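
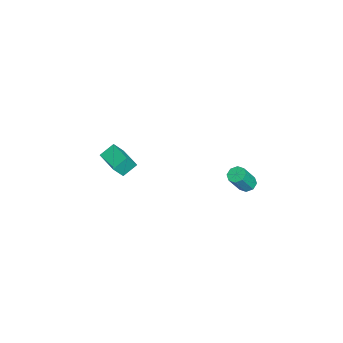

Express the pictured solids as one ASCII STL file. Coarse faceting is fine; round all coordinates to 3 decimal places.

solid 
facet normal -0.383 0.431 -0.817
outer loop
vertex -2.926 -3.513 -0.934
vertex -1.642 -2.528 -1.016
vertex -2.393 -4.26 -1.577
endloop
endfacet
facet normal -0.792 -0.608 0.050
outer loop
vertex -1.938 -4.772 -0.604
vertex -2.926 -3.513 -0.934
vertex -2.393 -4.26 -1.577
endloop
endfacet
facet normal -0.383 0.431 -0.817
outer loop
vertex -2.393 -4.26 -1.577
vertex -1.642 -2.528 -1.016
vertex -1.11 -3.275 -1.659
endloop
endfacet
facet normal 0.476 -0.667 -0.573
outer loop
vertex -1.11 -3.275 -1.659
vertex -1.938 -4.772 -0.604
vertex -2.393 -4.26 -1.577
endloop
endfacet
facet normal -0.475 0.667 0.573
outer loop
vertex -2.926 -3.513 -0.934
vertex -1.187 -3.04 -0.043
vertex -1.642 -2.528 -1.016
endloop
endfacet
facet normal -0.792 -0.608 0.051
outer loop
vertex -2.47 -4.025 0.039
vertex -2.926 -3.513 -0.934
vertex -1.938 -4.772 -0.604
endloop
endfacet
facet normal -0.475 0.667 0.574
outer loop
vertex -2.47 -4.025 0.039
vertex -1.187 -3.04 -0.043
vertex -2.926 -3.513 -0.934
endloop
endfacet
facet normal 0.792 0.608 -0.051
outer loop
vertex -1.642 -2.528 -1.016
vertex -1.187 -3.04 -0.043
vertex -1.11 -3.275 -1.659
endloop
endfacet
facet normal 0.475 -0.667 -0.574
outer loop
vertex -0.654 -3.787 -0.686
vertex -1.938 -4.772 -0.604
vertex -1.11 -3.275 -1.659
endloop
endfacet
facet normal 0.792 0.609 -0.051
outer loop
vertex -1.11 -3.275 -1.659
vertex -1.187 -3.04 -0.043
vertex -0.654 -3.787 -0.686
endloop
endfacet
facet normal 0.383 -0.431 0.817
outer loop
vertex -0.654 -3.787 -0.686
vertex -2.47 -4.025 0.039
vertex -1.938 -4.772 -0.604
endloop
endfacet
facet normal 0.383 -0.431 0.817
outer loop
vertex -1.187 -3.04 -0.043
vertex -2.47 -4.025 0.039
vertex -0.654 -3.787 -0.686
endloop
endfacet
facet normal -0.396 0.361 -0.844
outer loop
vertex 2.848 4.209 1.331
vertex 2.326 4.225 1.583
vertex 2.768 4.596 1.534
endloop
endfacet
facet normal 0.900 0.334 -0.281
outer loop
vertex 2.848 4.209 1.331
vertex 2.768 4.596 1.534
vertex 3.476 3.64 2.664
endloop
endfacet
facet normal 0.900 0.334 -0.281
outer loop
vertex 3.476 3.64 2.664
vertex 2.768 4.596 1.534
vertex 3.396 4.027 2.867
endloop
endfacet
facet normal 0.398 -0.360 0.844
outer loop
vertex 3.476 3.64 2.664
vertex 3.396 4.027 2.867
vertex 2.954 3.655 2.917
endloop
endfacet
facet normal -0.396 0.361 -0.844
outer loop
vertex 2.768 4.596 1.534
vertex 2.326 4.225 1.583
vertex 2.43 4.765 1.765
endloop
endfacet
facet normal 0.510 0.851 0.123
outer loop
vertex 2.768 4.596 1.534
vertex 2.43 4.765 1.765
vertex 3.396 4.027 2.867
endloop
endfacet
facet normal 0.510 0.851 0.123
outer loop
vertex 3.396 4.027 2.867
vertex 2.43 4.765 1.765
vertex 3.058 4.196 3.099
endloop
endfacet
facet normal 0.399 -0.360 0.843
outer loop
vertex 3.396 4.027 2.867
vertex 3.058 4.196 3.099
vertex 2.954 3.655 2.917
endloop
endfacet
facet normal -0.396 0.361 -0.844
outer loop
vertex 2.43 4.765 1.765
vertex 2.326 4.225 1.583
vertex 2.03 4.618 1.89
endloop
endfacet
facet normal -0.178 0.872 0.456
outer loop
vertex 2.43 4.765 1.765
vertex 2.03 4.618 1.89
vertex 3.058 4.196 3.099
endloop
endfacet
facet normal -0.178 0.872 0.456
outer loop
vertex 3.058 4.196 3.099
vertex 2.03 4.618 1.89
vertex 2.658 4.049 3.224
endloop
endfacet
facet normal 0.396 -0.360 0.844
outer loop
vertex 3.058 4.196 3.099
vertex 2.658 4.049 3.224
vertex 2.954 3.655 2.917
endloop
endfacet
facet normal -0.399 0.359 -0.844
outer loop
vertex 2.03 4.618 1.89
vertex 2.326 4.225 1.583
vertex 1.804 4.24 1.836
endloop
endfacet
facet normal -0.763 0.382 0.522
outer loop
vertex 2.03 4.618 1.89
vertex 1.804 4.24 1.836
vertex 2.658 4.049 3.224
endloop
endfacet
facet normal -0.763 0.380 0.522
outer loop
vertex 2.658 4.049 3.224
vertex 1.804 4.24 1.836
vertex 2.432 3.671 3.169
endloop
endfacet
facet normal 0.397 -0.360 0.844
outer loop
vertex 2.658 4.049 3.224
vertex 2.432 3.671 3.169
vertex 2.954 3.655 2.917
endloop
endfacet
facet normal -0.398 0.360 -0.844
outer loop
vertex 1.804 4.24 1.836
vertex 2.326 4.225 1.583
vertex 1.884 3.853 1.633
endloop
endfacet
facet normal -0.900 -0.334 0.281
outer loop
vertex 1.804 4.24 1.836
vertex 1.884 3.853 1.633
vertex 2.432 3.671 3.169
endloop
endfacet
facet normal -0.900 -0.334 0.281
outer loop
vertex 2.432 3.671 3.169
vertex 1.884 3.853 1.633
vertex 2.512 3.284 2.966
endloop
endfacet
facet normal 0.396 -0.361 0.844
outer loop
vertex 2.432 3.671 3.169
vertex 2.512 3.284 2.966
vertex 2.954 3.655 2.917
endloop
endfacet
facet normal -0.399 0.360 -0.843
outer loop
vertex 1.884 3.853 1.633
vertex 2.326 4.225 1.583
vertex 2.222 3.684 1.401
endloop
endfacet
facet normal -0.510 -0.851 -0.123
outer loop
vertex 1.884 3.853 1.633
vertex 2.222 3.684 1.401
vertex 2.512 3.284 2.966
endloop
endfacet
facet normal -0.510 -0.851 -0.123
outer loop
vertex 2.512 3.284 2.966
vertex 2.222 3.684 1.401
vertex 2.85 3.115 2.735
endloop
endfacet
facet normal 0.396 -0.361 0.844
outer loop
vertex 2.512 3.284 2.966
vertex 2.85 3.115 2.735
vertex 2.954 3.655 2.917
endloop
endfacet
facet normal -0.396 0.360 -0.844
outer loop
vertex 2.222 3.684 1.401
vertex 2.326 4.225 1.583
vertex 2.622 3.831 1.276
endloop
endfacet
facet normal 0.178 -0.872 -0.456
outer loop
vertex 2.222 3.684 1.401
vertex 2.622 3.831 1.276
vertex 2.85 3.115 2.735
endloop
endfacet
facet normal 0.178 -0.872 -0.456
outer loop
vertex 2.85 3.115 2.735
vertex 2.622 3.831 1.276
vertex 3.25 3.262 2.61
endloop
endfacet
facet normal 0.396 -0.361 0.844
outer loop
vertex 2.85 3.115 2.735
vertex 3.25 3.262 2.61
vertex 2.954 3.655 2.917
endloop
endfacet
facet normal -0.397 0.360 -0.844
outer loop
vertex 2.622 3.831 1.276
vertex 2.326 4.225 1.583
vertex 2.848 4.209 1.331
endloop
endfacet
facet normal 0.764 -0.381 -0.522
outer loop
vertex 2.622 3.831 1.276
vertex 2.848 4.209 1.331
vertex 3.25 3.262 2.61
endloop
endfacet
facet normal 0.763 -0.381 -0.522
outer loop
vertex 3.25 3.262 2.61
vertex 2.848 4.209 1.331
vertex 3.476 3.64 2.664
endloop
endfacet
facet normal 0.399 -0.359 0.844
outer loop
vertex 3.25 3.262 2.61
vertex 3.476 3.64 2.664
vertex 2.954 3.655 2.917
endloop
endfacet

endsolid


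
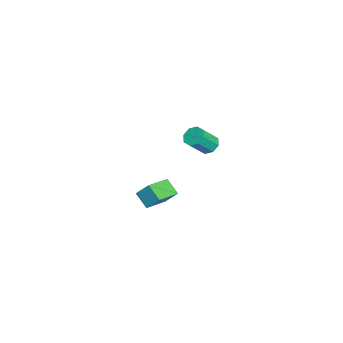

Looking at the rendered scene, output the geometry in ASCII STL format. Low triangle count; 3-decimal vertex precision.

solid 
facet normal -0.764 0.594 -0.253
outer loop
vertex -3.348 -4.038 -3.975
vertex -3.076 -3.293 -3.049
vertex -2.621 -3.409 -4.694
endloop
endfacet
facet normal -0.223 -0.611 -0.760
outer loop
vertex -1.284 -4.447 -4.251
vertex -3.348 -4.038 -3.975
vertex -2.621 -3.409 -4.694
endloop
endfacet
facet normal -0.764 0.593 -0.253
outer loop
vertex -2.621 -3.409 -4.694
vertex -3.076 -3.293 -3.049
vertex -2.35 -2.664 -3.768
endloop
endfacet
facet normal 0.605 0.524 -0.599
outer loop
vertex -2.35 -2.664 -3.768
vertex -1.284 -4.447 -4.251
vertex -2.621 -3.409 -4.694
endloop
endfacet
facet normal -0.605 -0.524 0.599
outer loop
vertex -3.348 -4.038 -3.975
vertex -1.739 -4.331 -2.606
vertex -3.076 -3.293 -3.049
endloop
endfacet
facet normal -0.223 -0.611 -0.760
outer loop
vertex -2.01 -5.076 -3.532
vertex -3.348 -4.038 -3.975
vertex -1.284 -4.447 -4.251
endloop
endfacet
facet normal -0.605 -0.524 0.599
outer loop
vertex -2.01 -5.076 -3.532
vertex -1.739 -4.331 -2.606
vertex -3.348 -4.038 -3.975
endloop
endfacet
facet normal 0.223 0.611 0.760
outer loop
vertex -3.076 -3.293 -3.049
vertex -1.739 -4.331 -2.606
vertex -2.35 -2.664 -3.768
endloop
endfacet
facet normal 0.605 0.524 -0.599
outer loop
vertex -1.012 -3.702 -3.325
vertex -1.284 -4.447 -4.251
vertex -2.35 -2.664 -3.768
endloop
endfacet
facet normal 0.223 0.611 0.760
outer loop
vertex -2.35 -2.664 -3.768
vertex -1.739 -4.331 -2.606
vertex -1.012 -3.702 -3.325
endloop
endfacet
facet normal 0.764 -0.593 0.253
outer loop
vertex -1.012 -3.702 -3.325
vertex -2.01 -5.076 -3.532
vertex -1.284 -4.447 -4.251
endloop
endfacet
facet normal 0.764 -0.593 0.254
outer loop
vertex -1.739 -4.331 -2.606
vertex -2.01 -5.076 -3.532
vertex -1.012 -3.702 -3.325
endloop
endfacet
facet normal -0.421 0.533 -0.734
outer loop
vertex 1.876 -0.693 2.964
vertex 1.266 -0.94 3.135
vertex 1.634 -0.398 3.317
endloop
endfacet
facet normal 0.779 0.627 0.009
outer loop
vertex 1.876 -0.693 2.964
vertex 1.634 -0.398 3.317
vertex 2.524 -1.514 4.094
endloop
endfacet
facet normal 0.779 0.627 0.008
outer loop
vertex 2.524 -1.514 4.094
vertex 1.634 -0.398 3.317
vertex 2.282 -1.218 4.448
endloop
endfacet
facet normal 0.421 -0.533 0.734
outer loop
vertex 2.524 -1.514 4.094
vertex 2.282 -1.218 4.448
vertex 1.914 -1.76 4.265
endloop
endfacet
facet normal -0.421 0.533 -0.734
outer loop
vertex 1.634 -0.398 3.317
vertex 1.266 -0.94 3.135
vertex 1.176 -0.42 3.564
endloop
endfacet
facet normal 0.222 0.845 0.486
outer loop
vertex 1.634 -0.398 3.317
vertex 1.176 -0.42 3.564
vertex 2.282 -1.218 4.448
endloop
endfacet
facet normal 0.220 0.845 0.488
outer loop
vertex 2.282 -1.218 4.448
vertex 1.176 -0.42 3.564
vertex 1.824 -1.241 4.694
endloop
endfacet
facet normal 0.421 -0.533 0.734
outer loop
vertex 2.282 -1.218 4.448
vertex 1.824 -1.241 4.694
vertex 1.914 -1.76 4.265
endloop
endfacet
facet normal -0.420 0.533 -0.734
outer loop
vertex 1.176 -0.42 3.564
vertex 1.266 -0.94 3.135
vertex 0.771 -0.746 3.559
endloop
endfacet
facet normal -0.465 0.568 0.679
outer loop
vertex 1.176 -0.42 3.564
vertex 0.771 -0.746 3.559
vertex 1.824 -1.241 4.694
endloop
endfacet
facet normal -0.465 0.568 0.679
outer loop
vertex 1.824 -1.241 4.694
vertex 0.771 -0.746 3.559
vertex 1.419 -1.567 4.689
endloop
endfacet
facet normal 0.420 -0.534 0.734
outer loop
vertex 1.824 -1.241 4.694
vertex 1.419 -1.567 4.689
vertex 1.914 -1.76 4.265
endloop
endfacet
facet normal -0.421 0.532 -0.735
outer loop
vertex 0.771 -0.746 3.559
vertex 1.266 -0.94 3.135
vertex 0.656 -1.186 3.306
endloop
endfacet
facet normal -0.880 -0.042 0.474
outer loop
vertex 0.771 -0.746 3.559
vertex 0.656 -1.186 3.306
vertex 1.419 -1.567 4.689
endloop
endfacet
facet normal -0.880 -0.042 0.474
outer loop
vertex 1.419 -1.567 4.689
vertex 0.656 -1.186 3.306
vertex 1.304 -2.007 4.436
endloop
endfacet
facet normal 0.421 -0.532 0.734
outer loop
vertex 1.419 -1.567 4.689
vertex 1.304 -2.007 4.436
vertex 1.914 -1.76 4.265
endloop
endfacet
facet normal -0.421 0.533 -0.734
outer loop
vertex 0.656 -1.186 3.306
vertex 1.266 -0.94 3.135
vertex 0.898 -1.482 2.952
endloop
endfacet
facet normal -0.779 -0.627 -0.009
outer loop
vertex 0.656 -1.186 3.306
vertex 0.898 -1.482 2.952
vertex 1.304 -2.007 4.436
endloop
endfacet
facet normal -0.778 -0.628 -0.009
outer loop
vertex 1.304 -2.007 4.436
vertex 0.898 -1.482 2.952
vertex 1.546 -2.302 4.083
endloop
endfacet
facet normal 0.421 -0.533 0.734
outer loop
vertex 1.304 -2.007 4.436
vertex 1.546 -2.302 4.083
vertex 1.914 -1.76 4.265
endloop
endfacet
facet normal -0.421 0.533 -0.734
outer loop
vertex 0.898 -1.482 2.952
vertex 1.266 -0.94 3.135
vertex 1.356 -1.459 2.706
endloop
endfacet
facet normal -0.219 -0.845 -0.487
outer loop
vertex 0.898 -1.482 2.952
vertex 1.356 -1.459 2.706
vertex 1.546 -2.302 4.083
endloop
endfacet
facet normal -0.222 -0.845 -0.487
outer loop
vertex 1.546 -2.302 4.083
vertex 1.356 -1.459 2.706
vertex 2.004 -2.28 3.836
endloop
endfacet
facet normal 0.421 -0.533 0.734
outer loop
vertex 1.546 -2.302 4.083
vertex 2.004 -2.28 3.836
vertex 1.914 -1.76 4.265
endloop
endfacet
facet normal -0.420 0.534 -0.734
outer loop
vertex 1.356 -1.459 2.706
vertex 1.266 -0.94 3.135
vertex 1.761 -1.133 2.711
endloop
endfacet
facet normal 0.465 -0.568 -0.679
outer loop
vertex 1.356 -1.459 2.706
vertex 1.761 -1.133 2.711
vertex 2.004 -2.28 3.836
endloop
endfacet
facet normal 0.465 -0.568 -0.679
outer loop
vertex 2.004 -2.28 3.836
vertex 1.761 -1.133 2.711
vertex 2.409 -1.954 3.841
endloop
endfacet
facet normal 0.420 -0.533 0.734
outer loop
vertex 2.004 -2.28 3.836
vertex 2.409 -1.954 3.841
vertex 1.914 -1.76 4.265
endloop
endfacet
facet normal -0.421 0.532 -0.734
outer loop
vertex 1.761 -1.133 2.711
vertex 1.266 -0.94 3.135
vertex 1.876 -0.693 2.964
endloop
endfacet
facet normal 0.880 0.042 -0.474
outer loop
vertex 1.761 -1.133 2.711
vertex 1.876 -0.693 2.964
vertex 2.409 -1.954 3.841
endloop
endfacet
facet normal 0.880 0.042 -0.474
outer loop
vertex 2.409 -1.954 3.841
vertex 1.876 -0.693 2.964
vertex 2.524 -1.514 4.094
endloop
endfacet
facet normal 0.421 -0.532 0.735
outer loop
vertex 2.409 -1.954 3.841
vertex 2.524 -1.514 4.094
vertex 1.914 -1.76 4.265
endloop
endfacet

endsolid


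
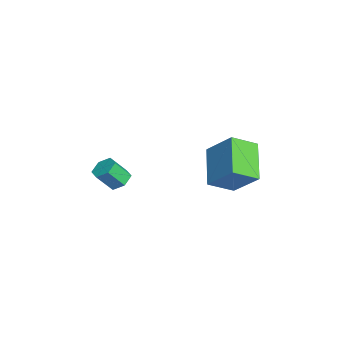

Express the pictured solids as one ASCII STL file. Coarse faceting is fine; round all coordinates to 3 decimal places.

solid 
facet normal -0.837 0.067 0.542
outer loop
vertex 3.696 2.125 2.471
vertex 3.359 3.277 1.809
vertex 2.837 1.178 1.261
endloop
endfacet
facet normal 0.246 -0.840 0.483
outer loop
vertex 4.521 1.043 0.171
vertex 3.696 2.125 2.471
vertex 2.837 1.178 1.261
endloop
endfacet
facet normal -0.838 0.067 0.542
outer loop
vertex 2.837 1.178 1.261
vertex 3.359 3.277 1.809
vertex 2.501 2.33 0.599
endloop
endfacet
facet normal -0.488 -0.538 -0.688
outer loop
vertex 2.501 2.33 0.599
vertex 4.521 1.043 0.171
vertex 2.837 1.178 1.261
endloop
endfacet
facet normal 0.488 0.538 0.687
outer loop
vertex 3.696 2.125 2.471
vertex 5.043 3.142 0.719
vertex 3.359 3.277 1.809
endloop
endfacet
facet normal 0.246 -0.840 0.483
outer loop
vertex 5.379 1.99 1.381
vertex 3.696 2.125 2.471
vertex 4.521 1.043 0.171
endloop
endfacet
facet normal 0.488 0.537 0.687
outer loop
vertex 5.379 1.99 1.381
vertex 5.043 3.142 0.719
vertex 3.696 2.125 2.471
endloop
endfacet
facet normal -0.246 0.840 -0.483
outer loop
vertex 3.359 3.277 1.809
vertex 5.043 3.142 0.719
vertex 2.501 2.33 0.599
endloop
endfacet
facet normal -0.488 -0.538 -0.687
outer loop
vertex 4.184 2.195 -0.491
vertex 4.521 1.043 0.171
vertex 2.501 2.33 0.599
endloop
endfacet
facet normal -0.246 0.840 -0.483
outer loop
vertex 2.501 2.33 0.599
vertex 5.043 3.142 0.719
vertex 4.184 2.195 -0.491
endloop
endfacet
facet normal 0.838 -0.066 -0.542
outer loop
vertex 4.184 2.195 -0.491
vertex 5.379 1.99 1.381
vertex 4.521 1.043 0.171
endloop
endfacet
facet normal 0.838 -0.067 -0.542
outer loop
vertex 5.043 3.142 0.719
vertex 5.379 1.99 1.381
vertex 4.184 2.195 -0.491
endloop
endfacet
facet normal -0.122 0.604 -0.788
outer loop
vertex 3.573 -2.823 -0.549
vertex 3.14 -2.506 -0.239
vertex 3.735 -2.336 -0.201
endloop
endfacet
facet normal 0.957 -0.137 -0.254
outer loop
vertex 3.573 -2.823 -0.549
vertex 3.735 -2.336 -0.201
vertex 3.713 -3.511 0.348
endloop
endfacet
facet normal 0.957 -0.137 -0.255
outer loop
vertex 3.713 -3.511 0.348
vertex 3.735 -2.336 -0.201
vertex 3.875 -3.025 0.696
endloop
endfacet
facet normal 0.123 -0.605 0.787
outer loop
vertex 3.713 -3.511 0.348
vertex 3.875 -3.025 0.696
vertex 3.28 -3.194 0.659
endloop
endfacet
facet normal -0.122 0.604 -0.788
outer loop
vertex 3.735 -2.336 -0.201
vertex 3.14 -2.506 -0.239
vertex 3.302 -2.019 0.109
endloop
endfacet
facet normal 0.705 0.611 0.360
outer loop
vertex 3.735 -2.336 -0.201
vertex 3.302 -2.019 0.109
vertex 3.875 -3.025 0.696
endloop
endfacet
facet normal 0.705 0.611 0.359
outer loop
vertex 3.875 -3.025 0.696
vertex 3.302 -2.019 0.109
vertex 3.442 -2.708 1.007
endloop
endfacet
facet normal 0.123 -0.605 0.787
outer loop
vertex 3.875 -3.025 0.696
vertex 3.442 -2.708 1.007
vertex 3.28 -3.194 0.659
endloop
endfacet
facet normal -0.124 0.604 -0.787
outer loop
vertex 3.302 -2.019 0.109
vertex 3.14 -2.506 -0.239
vertex 2.707 -2.189 0.072
endloop
endfacet
facet normal -0.252 0.748 0.614
outer loop
vertex 3.302 -2.019 0.109
vertex 2.707 -2.189 0.072
vertex 3.442 -2.708 1.007
endloop
endfacet
facet normal -0.252 0.749 0.613
outer loop
vertex 3.442 -2.708 1.007
vertex 2.707 -2.189 0.072
vertex 2.847 -2.877 0.969
endloop
endfacet
facet normal 0.121 -0.604 0.787
outer loop
vertex 3.442 -2.708 1.007
vertex 2.847 -2.877 0.969
vertex 3.28 -3.194 0.659
endloop
endfacet
facet normal -0.123 0.605 -0.787
outer loop
vertex 2.707 -2.189 0.072
vertex 3.14 -2.506 -0.239
vertex 2.545 -2.675 -0.276
endloop
endfacet
facet normal -0.957 0.137 0.254
outer loop
vertex 2.707 -2.189 0.072
vertex 2.545 -2.675 -0.276
vertex 2.847 -2.877 0.969
endloop
endfacet
facet normal -0.957 0.137 0.254
outer loop
vertex 2.847 -2.877 0.969
vertex 2.545 -2.675 -0.276
vertex 2.685 -3.364 0.621
endloop
endfacet
facet normal 0.122 -0.604 0.788
outer loop
vertex 2.847 -2.877 0.969
vertex 2.685 -3.364 0.621
vertex 3.28 -3.194 0.659
endloop
endfacet
facet normal -0.123 0.605 -0.787
outer loop
vertex 2.545 -2.675 -0.276
vertex 3.14 -2.506 -0.239
vertex 2.978 -2.992 -0.587
endloop
endfacet
facet normal -0.705 -0.611 -0.359
outer loop
vertex 2.545 -2.675 -0.276
vertex 2.978 -2.992 -0.587
vertex 2.685 -3.364 0.621
endloop
endfacet
facet normal -0.705 -0.612 -0.359
outer loop
vertex 2.685 -3.364 0.621
vertex 2.978 -2.992 -0.587
vertex 3.118 -3.681 0.311
endloop
endfacet
facet normal 0.122 -0.604 0.788
outer loop
vertex 2.685 -3.364 0.621
vertex 3.118 -3.681 0.311
vertex 3.28 -3.194 0.659
endloop
endfacet
facet normal -0.121 0.604 -0.787
outer loop
vertex 2.978 -2.992 -0.587
vertex 3.14 -2.506 -0.239
vertex 3.573 -2.823 -0.549
endloop
endfacet
facet normal 0.252 -0.748 -0.614
outer loop
vertex 2.978 -2.992 -0.587
vertex 3.573 -2.823 -0.549
vertex 3.118 -3.681 0.311
endloop
endfacet
facet normal 0.252 -0.748 -0.613
outer loop
vertex 3.118 -3.681 0.311
vertex 3.573 -2.823 -0.549
vertex 3.713 -3.511 0.348
endloop
endfacet
facet normal 0.124 -0.604 0.787
outer loop
vertex 3.118 -3.681 0.311
vertex 3.713 -3.511 0.348
vertex 3.28 -3.194 0.659
endloop
endfacet

endsolid


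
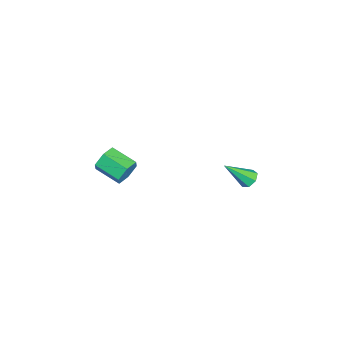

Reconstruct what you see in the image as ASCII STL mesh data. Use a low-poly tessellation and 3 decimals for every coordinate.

solid 
facet normal 0.383 0.869 -0.314
outer loop
vertex -1.294 -1.663 -1.372
vertex -1.717 -1.725 -2.06
vertex -2.041 -1.351 -1.419
endloop
endfacet
facet normal 0.070 0.311 0.948
outer loop
vertex -1.294 -1.663 -1.372
vertex -2.041 -1.351 -1.419
vertex -1.88 -2.992 -0.892
endloop
endfacet
facet normal 0.072 0.311 0.948
outer loop
vertex -1.88 -2.992 -0.892
vertex -2.041 -1.351 -1.419
vertex -2.626 -2.68 -0.938
endloop
endfacet
facet normal -0.383 -0.869 0.315
outer loop
vertex -1.88 -2.992 -0.892
vertex -2.626 -2.68 -0.938
vertex -2.303 -3.055 -1.58
endloop
endfacet
facet normal 0.382 0.869 -0.314
outer loop
vertex -2.041 -1.351 -1.419
vertex -1.717 -1.725 -2.06
vertex -2.463 -1.414 -2.107
endloop
endfacet
facet normal -0.763 0.489 0.423
outer loop
vertex -2.041 -1.351 -1.419
vertex -2.463 -1.414 -2.107
vertex -2.626 -2.68 -0.938
endloop
endfacet
facet normal -0.762 0.489 0.424
outer loop
vertex -2.626 -2.68 -0.938
vertex -2.463 -1.414 -2.107
vertex -3.049 -2.743 -1.626
endloop
endfacet
facet normal -0.383 -0.869 0.315
outer loop
vertex -2.626 -2.68 -0.938
vertex -3.049 -2.743 -1.626
vertex -2.303 -3.055 -1.58
endloop
endfacet
facet normal 0.382 0.869 -0.314
outer loop
vertex -2.463 -1.414 -2.107
vertex -1.717 -1.725 -2.06
vertex -2.14 -1.788 -2.748
endloop
endfacet
facet normal -0.833 0.178 -0.524
outer loop
vertex -2.463 -1.414 -2.107
vertex -2.14 -1.788 -2.748
vertex -3.049 -2.743 -1.626
endloop
endfacet
facet normal -0.833 0.178 -0.523
outer loop
vertex -3.049 -2.743 -1.626
vertex -2.14 -1.788 -2.748
vertex -2.726 -3.117 -2.268
endloop
endfacet
facet normal -0.383 -0.869 0.314
outer loop
vertex -3.049 -2.743 -1.626
vertex -2.726 -3.117 -2.268
vertex -2.303 -3.055 -1.58
endloop
endfacet
facet normal 0.383 0.869 -0.315
outer loop
vertex -2.14 -1.788 -2.748
vertex -1.717 -1.725 -2.06
vertex -1.394 -2.1 -2.702
endloop
endfacet
facet normal -0.072 -0.311 -0.948
outer loop
vertex -2.14 -1.788 -2.748
vertex -1.394 -2.1 -2.702
vertex -2.726 -3.117 -2.268
endloop
endfacet
facet normal -0.071 -0.312 -0.948
outer loop
vertex -2.726 -3.117 -2.268
vertex -1.394 -2.1 -2.702
vertex -1.979 -3.429 -2.221
endloop
endfacet
facet normal -0.383 -0.869 0.314
outer loop
vertex -2.726 -3.117 -2.268
vertex -1.979 -3.429 -2.221
vertex -2.303 -3.055 -1.58
endloop
endfacet
facet normal 0.383 0.869 -0.315
outer loop
vertex -1.394 -2.1 -2.702
vertex -1.717 -1.725 -2.06
vertex -0.971 -2.037 -2.014
endloop
endfacet
facet normal 0.762 -0.489 -0.424
outer loop
vertex -1.394 -2.1 -2.702
vertex -0.971 -2.037 -2.014
vertex -1.979 -3.429 -2.221
endloop
endfacet
facet normal 0.763 -0.489 -0.423
outer loop
vertex -1.979 -3.429 -2.221
vertex -0.971 -2.037 -2.014
vertex -1.557 -3.366 -1.533
endloop
endfacet
facet normal -0.382 -0.869 0.314
outer loop
vertex -1.979 -3.429 -2.221
vertex -1.557 -3.366 -1.533
vertex -2.303 -3.055 -1.58
endloop
endfacet
facet normal 0.383 0.869 -0.314
outer loop
vertex -0.971 -2.037 -2.014
vertex -1.717 -1.725 -2.06
vertex -1.294 -1.663 -1.372
endloop
endfacet
facet normal 0.833 -0.178 0.523
outer loop
vertex -0.971 -2.037 -2.014
vertex -1.294 -1.663 -1.372
vertex -1.557 -3.366 -1.533
endloop
endfacet
facet normal 0.833 -0.178 0.524
outer loop
vertex -1.557 -3.366 -1.533
vertex -1.294 -1.663 -1.372
vertex -1.88 -2.992 -0.892
endloop
endfacet
facet normal -0.382 -0.869 0.314
outer loop
vertex -1.557 -3.366 -1.533
vertex -1.88 -2.992 -0.892
vertex -2.303 -3.055 -1.58
endloop
endfacet
facet normal -0.255 0.670 -0.697
outer loop
vertex -0.54 4.26 -1.232
vertex -0.858 4.546 -0.841
vertex -0.299 4.619 -0.975
endloop
endfacet
facet normal 0.878 -0.384 -0.287
outer loop
vertex -0.54 4.26 -1.232
vertex -0.299 4.619 -0.975
vertex -0.402 3.354 0.401
endloop
endfacet
facet normal -0.255 0.669 -0.698
outer loop
vertex -0.299 4.619 -0.975
vertex -0.858 4.546 -0.841
vertex -0.479 4.924 -0.617
endloop
endfacet
facet normal 0.934 0.226 0.277
outer loop
vertex -0.299 4.619 -0.975
vertex -0.479 4.924 -0.617
vertex -0.402 3.354 0.401
endloop
endfacet
facet normal -0.257 0.670 -0.696
outer loop
vertex -0.479 4.924 -0.617
vertex -0.858 4.546 -0.841
vertex -0.944 4.943 -0.427
endloop
endfacet
facet normal 0.341 0.523 0.781
outer loop
vertex -0.479 4.924 -0.617
vertex -0.944 4.943 -0.427
vertex -0.402 3.354 0.401
endloop
endfacet
facet normal -0.255 0.671 -0.696
outer loop
vertex -0.944 4.943 -0.427
vertex -0.858 4.546 -0.841
vertex -1.345 4.664 -0.549
endloop
endfacet
facet normal -0.455 0.285 0.844
outer loop
vertex -0.944 4.943 -0.427
vertex -1.345 4.664 -0.549
vertex -0.402 3.354 0.401
endloop
endfacet
facet normal -0.256 0.669 -0.698
outer loop
vertex -1.345 4.664 -0.549
vertex -0.858 4.546 -0.841
vertex -1.379 4.295 -0.89
endloop
endfacet
facet normal -0.853 -0.310 0.420
outer loop
vertex -1.345 4.664 -0.549
vertex -1.379 4.295 -0.89
vertex -0.402 3.354 0.401
endloop
endfacet
facet normal -0.257 0.669 -0.697
outer loop
vertex -1.379 4.295 -0.89
vertex -0.858 4.546 -0.841
vertex -1.02 4.116 -1.194
endloop
endfacet
facet normal -0.554 -0.814 -0.174
outer loop
vertex -1.379 4.295 -0.89
vertex -1.02 4.116 -1.194
vertex -0.402 3.354 0.401
endloop
endfacet
facet normal -0.256 0.669 -0.698
outer loop
vertex -1.02 4.116 -1.194
vertex -0.858 4.546 -0.841
vertex -0.54 4.26 -1.232
endloop
endfacet
facet normal 0.215 -0.846 -0.488
outer loop
vertex -1.02 4.116 -1.194
vertex -0.54 4.26 -1.232
vertex -0.402 3.354 0.401
endloop
endfacet

endsolid


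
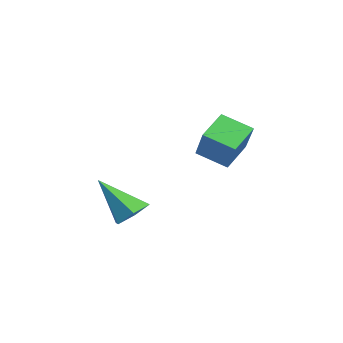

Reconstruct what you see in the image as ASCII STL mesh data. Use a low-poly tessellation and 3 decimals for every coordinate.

solid 
facet normal 0.297 0.567 -0.768
outer loop
vertex 0.884 -2.059 -0.865
vertex 0.379 -1.39 -0.566
vertex 1.223 -1.465 -0.295
endloop
endfacet
facet normal 0.724 -0.646 0.242
outer loop
vertex 0.884 -2.059 -0.865
vertex 1.223 -1.465 -0.295
vertex -0.259 -2.61 1.086
endloop
endfacet
facet normal 0.297 0.567 -0.768
outer loop
vertex 1.223 -1.465 -0.295
vertex 0.379 -1.39 -0.566
vertex 0.718 -0.796 0.004
endloop
endfacet
facet normal 0.623 0.125 0.772
outer loop
vertex 1.223 -1.465 -0.295
vertex 0.718 -0.796 0.004
vertex -0.259 -2.61 1.086
endloop
endfacet
facet normal 0.296 0.568 -0.768
outer loop
vertex 0.718 -0.796 0.004
vertex 0.379 -1.39 -0.566
vertex -0.126 -0.721 -0.266
endloop
endfacet
facet normal -0.201 0.579 0.790
outer loop
vertex 0.718 -0.796 0.004
vertex -0.126 -0.721 -0.266
vertex -0.259 -2.61 1.086
endloop
endfacet
facet normal 0.296 0.568 -0.768
outer loop
vertex -0.126 -0.721 -0.266
vertex 0.379 -1.39 -0.566
vertex -0.466 -1.315 -0.836
endloop
endfacet
facet normal -0.924 0.263 0.277
outer loop
vertex -0.126 -0.721 -0.266
vertex -0.466 -1.315 -0.836
vertex -0.259 -2.61 1.086
endloop
endfacet
facet normal 0.296 0.568 -0.768
outer loop
vertex -0.466 -1.315 -0.836
vertex 0.379 -1.39 -0.566
vertex 0.039 -1.983 -1.135
endloop
endfacet
facet normal -0.823 -0.508 -0.254
outer loop
vertex -0.466 -1.315 -0.836
vertex 0.039 -1.983 -1.135
vertex -0.259 -2.61 1.086
endloop
endfacet
facet normal 0.297 0.567 -0.768
outer loop
vertex 0.039 -1.983 -1.135
vertex 0.379 -1.39 -0.566
vertex 0.884 -2.059 -0.865
endloop
endfacet
facet normal 0.000 -0.962 -0.272
outer loop
vertex 0.039 -1.983 -1.135
vertex 0.884 -2.059 -0.865
vertex -0.259 -2.61 1.086
endloop
endfacet
facet normal -0.487 -0.765 0.422
outer loop
vertex -1.543 1.836 2.724
vertex -2.402 2.815 3.507
vertex -2.808 1.858 1.307
endloop
endfacet
facet normal 0.565 -0.644 -0.515
outer loop
vertex -2.078 3.005 0.673
vertex -1.543 1.836 2.724
vertex -2.808 1.858 1.307
endloop
endfacet
facet normal -0.487 -0.765 0.422
outer loop
vertex -2.808 1.858 1.307
vertex -2.402 2.815 3.507
vertex -3.667 2.837 2.089
endloop
endfacet
facet normal -0.666 0.012 -0.746
outer loop
vertex -3.667 2.837 2.089
vertex -2.078 3.005 0.673
vertex -2.808 1.858 1.307
endloop
endfacet
facet normal 0.666 -0.012 0.746
outer loop
vertex -1.543 1.836 2.724
vertex -1.672 3.962 2.873
vertex -2.402 2.815 3.507
endloop
endfacet
facet normal 0.566 -0.644 -0.515
outer loop
vertex -0.813 2.983 2.091
vertex -1.543 1.836 2.724
vertex -2.078 3.005 0.673
endloop
endfacet
facet normal 0.666 -0.012 0.746
outer loop
vertex -0.813 2.983 2.091
vertex -1.672 3.962 2.873
vertex -1.543 1.836 2.724
endloop
endfacet
facet normal -0.566 0.644 0.515
outer loop
vertex -2.402 2.815 3.507
vertex -1.672 3.962 2.873
vertex -3.667 2.837 2.089
endloop
endfacet
facet normal -0.666 0.012 -0.746
outer loop
vertex -2.937 3.984 1.456
vertex -2.078 3.005 0.673
vertex -3.667 2.837 2.089
endloop
endfacet
facet normal -0.566 0.644 0.515
outer loop
vertex -3.667 2.837 2.089
vertex -1.672 3.962 2.873
vertex -2.937 3.984 1.456
endloop
endfacet
facet normal 0.487 0.765 -0.422
outer loop
vertex -2.937 3.984 1.456
vertex -0.813 2.983 2.091
vertex -2.078 3.005 0.673
endloop
endfacet
facet normal 0.487 0.765 -0.423
outer loop
vertex -1.672 3.962 2.873
vertex -0.813 2.983 2.091
vertex -2.937 3.984 1.456
endloop
endfacet

endsolid


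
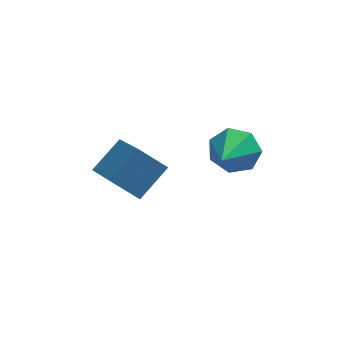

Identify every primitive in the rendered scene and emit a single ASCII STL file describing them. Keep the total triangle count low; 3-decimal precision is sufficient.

solid 
facet normal -0.749 0.139 0.648
outer loop
vertex -0.678 -2.245 -0.903
vertex -1.127 -0.669 -1.762
vertex -1.455 -2.881 -1.665
endloop
endfacet
facet normal 0.242 -0.852 0.464
outer loop
vertex -0.653 -3.031 -2.358
vertex -0.678 -2.245 -0.903
vertex -1.455 -2.881 -1.665
endloop
endfacet
facet normal -0.750 0.140 0.647
outer loop
vertex -1.455 -2.881 -1.665
vertex -1.127 -0.669 -1.762
vertex -1.903 -1.306 -2.524
endloop
endfacet
facet normal -0.616 -0.505 -0.604
outer loop
vertex -1.903 -1.306 -2.524
vertex -0.653 -3.031 -2.358
vertex -1.455 -2.881 -1.665
endloop
endfacet
facet normal 0.616 0.505 0.604
outer loop
vertex -0.678 -2.245 -0.903
vertex -0.325 -0.819 -2.455
vertex -1.127 -0.669 -1.762
endloop
endfacet
facet normal 0.243 -0.852 0.464
outer loop
vertex 0.123 -2.394 -1.596
vertex -0.678 -2.245 -0.903
vertex -0.653 -3.031 -2.358
endloop
endfacet
facet normal 0.617 0.505 0.604
outer loop
vertex 0.123 -2.394 -1.596
vertex -0.325 -0.819 -2.455
vertex -0.678 -2.245 -0.903
endloop
endfacet
facet normal -0.242 0.852 -0.465
outer loop
vertex -1.127 -0.669 -1.762
vertex -0.325 -0.819 -2.455
vertex -1.903 -1.306 -2.524
endloop
endfacet
facet normal -0.617 -0.505 -0.604
outer loop
vertex -1.102 -1.455 -3.217
vertex -0.653 -3.031 -2.358
vertex -1.903 -1.306 -2.524
endloop
endfacet
facet normal -0.243 0.852 -0.464
outer loop
vertex -1.903 -1.306 -2.524
vertex -0.325 -0.819 -2.455
vertex -1.102 -1.455 -3.217
endloop
endfacet
facet normal 0.750 -0.139 -0.647
outer loop
vertex -1.102 -1.455 -3.217
vertex 0.123 -2.394 -1.596
vertex -0.653 -3.031 -2.358
endloop
endfacet
facet normal 0.749 -0.140 -0.647
outer loop
vertex -0.325 -0.819 -2.455
vertex 0.123 -2.394 -1.596
vertex -1.102 -1.455 -3.217
endloop
endfacet
facet normal 0.299 0.852 -0.429
outer loop
vertex 2.324 -2.494 -0.188
vertex 1.875 -2.631 -0.773
vertex 1.72 -2.258 -0.141
endloop
endfacet
facet normal 0.076 -0.005 0.997
outer loop
vertex 2.324 -2.494 -0.188
vertex 1.72 -2.258 -0.141
vertex 1.425 -3.909 -0.127
endloop
endfacet
facet normal 0.299 0.852 -0.430
outer loop
vertex 1.72 -2.258 -0.141
vertex 1.875 -2.631 -0.773
vertex 1.232 -2.303 -0.57
endloop
endfacet
facet normal -0.662 0.124 0.739
outer loop
vertex 1.72 -2.258 -0.141
vertex 1.232 -2.303 -0.57
vertex 1.425 -3.909 -0.127
endloop
endfacet
facet normal 0.299 0.852 -0.430
outer loop
vertex 1.232 -2.303 -0.57
vertex 1.875 -2.631 -0.773
vertex 1.229 -2.595 -1.151
endloop
endfacet
facet normal -0.993 -0.104 0.057
outer loop
vertex 1.232 -2.303 -0.57
vertex 1.229 -2.595 -1.151
vertex 1.425 -3.909 -0.127
endloop
endfacet
facet normal 0.300 0.851 -0.431
outer loop
vertex 1.229 -2.595 -1.151
vertex 1.875 -2.631 -0.773
vertex 1.712 -2.915 -1.447
endloop
endfacet
facet normal -0.669 -0.516 -0.534
outer loop
vertex 1.229 -2.595 -1.151
vertex 1.712 -2.915 -1.447
vertex 1.425 -3.909 -0.127
endloop
endfacet
facet normal 0.299 0.851 -0.431
outer loop
vertex 1.712 -2.915 -1.447
vertex 1.875 -2.631 -0.773
vertex 2.318 -3.021 -1.236
endloop
endfacet
facet normal 0.065 -0.804 -0.591
outer loop
vertex 1.712 -2.915 -1.447
vertex 2.318 -3.021 -1.236
vertex 1.425 -3.909 -0.127
endloop
endfacet
facet normal 0.301 0.852 -0.430
outer loop
vertex 2.318 -3.021 -1.236
vertex 1.875 -2.631 -0.773
vertex 2.59 -2.834 -0.675
endloop
endfacet
facet normal 0.659 -0.749 -0.070
outer loop
vertex 2.318 -3.021 -1.236
vertex 2.59 -2.834 -0.675
vertex 1.425 -3.909 -0.127
endloop
endfacet
facet normal 0.301 0.851 -0.430
outer loop
vertex 2.59 -2.834 -0.675
vertex 1.875 -2.631 -0.773
vertex 2.324 -2.494 -0.188
endloop
endfacet
facet normal 0.663 -0.394 0.637
outer loop
vertex 2.59 -2.834 -0.675
vertex 2.324 -2.494 -0.188
vertex 1.425 -3.909 -0.127
endloop
endfacet

endsolid


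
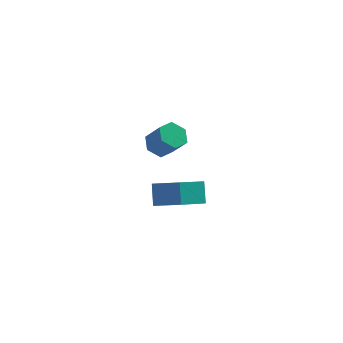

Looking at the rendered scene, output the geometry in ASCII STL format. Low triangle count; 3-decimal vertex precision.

solid 
facet normal -0.458 0.399 -0.794
outer loop
vertex -3.025 -3.104 1.777
vertex -3.627 -3.656 1.847
vertex -3.681 -2.938 2.239
endloop
endfacet
facet normal 0.386 0.894 0.227
outer loop
vertex -3.025 -3.104 1.777
vertex -3.681 -2.938 2.239
vertex -2.351 -3.692 2.944
endloop
endfacet
facet normal 0.386 0.894 0.227
outer loop
vertex -2.351 -3.692 2.944
vertex -3.681 -2.938 2.239
vertex -3.007 -3.526 3.406
endloop
endfacet
facet normal 0.458 -0.400 0.794
outer loop
vertex -2.351 -3.692 2.944
vertex -3.007 -3.526 3.406
vertex -2.953 -4.244 3.013
endloop
endfacet
facet normal -0.459 0.399 -0.794
outer loop
vertex -3.681 -2.938 2.239
vertex -3.627 -3.656 1.847
vertex -4.283 -3.491 2.309
endloop
endfacet
facet normal -0.501 0.621 0.602
outer loop
vertex -3.681 -2.938 2.239
vertex -4.283 -3.491 2.309
vertex -3.007 -3.526 3.406
endloop
endfacet
facet normal -0.500 0.623 0.602
outer loop
vertex -3.007 -3.526 3.406
vertex -4.283 -3.491 2.309
vertex -3.61 -4.078 3.476
endloop
endfacet
facet normal 0.458 -0.400 0.794
outer loop
vertex -3.007 -3.526 3.406
vertex -3.61 -4.078 3.476
vertex -2.953 -4.244 3.013
endloop
endfacet
facet normal -0.458 0.400 -0.794
outer loop
vertex -4.283 -3.491 2.309
vertex -3.627 -3.656 1.847
vertex -4.229 -4.208 1.916
endloop
endfacet
facet normal -0.886 -0.272 0.374
outer loop
vertex -4.283 -3.491 2.309
vertex -4.229 -4.208 1.916
vertex -3.61 -4.078 3.476
endloop
endfacet
facet normal -0.886 -0.273 0.374
outer loop
vertex -3.61 -4.078 3.476
vertex -4.229 -4.208 1.916
vertex -3.555 -4.796 3.083
endloop
endfacet
facet normal 0.459 -0.399 0.794
outer loop
vertex -3.61 -4.078 3.476
vertex -3.555 -4.796 3.083
vertex -2.953 -4.244 3.013
endloop
endfacet
facet normal -0.458 0.400 -0.794
outer loop
vertex -4.229 -4.208 1.916
vertex -3.627 -3.656 1.847
vertex -3.573 -4.374 1.454
endloop
endfacet
facet normal -0.386 -0.894 -0.227
outer loop
vertex -4.229 -4.208 1.916
vertex -3.573 -4.374 1.454
vertex -3.555 -4.796 3.083
endloop
endfacet
facet normal -0.386 -0.894 -0.227
outer loop
vertex -3.555 -4.796 3.083
vertex -3.573 -4.374 1.454
vertex -2.899 -4.962 2.621
endloop
endfacet
facet normal 0.458 -0.399 0.794
outer loop
vertex -3.555 -4.796 3.083
vertex -2.899 -4.962 2.621
vertex -2.953 -4.244 3.013
endloop
endfacet
facet normal -0.458 0.400 -0.794
outer loop
vertex -3.573 -4.374 1.454
vertex -3.627 -3.656 1.847
vertex -2.97 -3.822 1.384
endloop
endfacet
facet normal 0.500 -0.622 -0.602
outer loop
vertex -3.573 -4.374 1.454
vertex -2.97 -3.822 1.384
vertex -2.899 -4.962 2.621
endloop
endfacet
facet normal 0.501 -0.622 -0.602
outer loop
vertex -2.899 -4.962 2.621
vertex -2.97 -3.822 1.384
vertex -2.297 -4.409 2.551
endloop
endfacet
facet normal 0.459 -0.399 0.794
outer loop
vertex -2.899 -4.962 2.621
vertex -2.297 -4.409 2.551
vertex -2.953 -4.244 3.013
endloop
endfacet
facet normal -0.459 0.399 -0.794
outer loop
vertex -2.97 -3.822 1.384
vertex -3.627 -3.656 1.847
vertex -3.025 -3.104 1.777
endloop
endfacet
facet normal 0.886 0.273 -0.374
outer loop
vertex -2.97 -3.822 1.384
vertex -3.025 -3.104 1.777
vertex -2.297 -4.409 2.551
endloop
endfacet
facet normal 0.886 0.272 -0.375
outer loop
vertex -2.297 -4.409 2.551
vertex -3.025 -3.104 1.777
vertex -2.351 -3.692 2.944
endloop
endfacet
facet normal 0.458 -0.400 0.794
outer loop
vertex -2.297 -4.409 2.551
vertex -2.351 -3.692 2.944
vertex -2.953 -4.244 3.013
endloop
endfacet
facet normal -0.778 0.458 -0.430
outer loop
vertex -3.933 -1.871 -2.791
vertex -2.608 -0.627 -3.864
vertex -3.906 -2.756 -3.784
endloop
endfacet
facet normal -0.628 -0.589 0.508
outer loop
vertex -2.552 -3.553 -3.036
vertex -3.933 -1.871 -2.791
vertex -3.906 -2.756 -3.784
endloop
endfacet
facet normal -0.778 0.458 -0.430
outer loop
vertex -3.906 -2.756 -3.784
vertex -2.608 -0.627 -3.864
vertex -2.581 -1.512 -4.856
endloop
endfacet
facet normal 0.021 -0.665 -0.746
outer loop
vertex -2.581 -1.512 -4.856
vertex -2.552 -3.553 -3.036
vertex -3.906 -2.756 -3.784
endloop
endfacet
facet normal -0.021 0.665 0.746
outer loop
vertex -3.933 -1.871 -2.791
vertex -1.254 -1.424 -3.116
vertex -2.608 -0.627 -3.864
endloop
endfacet
facet normal -0.628 -0.589 0.509
outer loop
vertex -2.579 -2.668 -2.044
vertex -3.933 -1.871 -2.791
vertex -2.552 -3.553 -3.036
endloop
endfacet
facet normal -0.020 0.665 0.747
outer loop
vertex -2.579 -2.668 -2.044
vertex -1.254 -1.424 -3.116
vertex -3.933 -1.871 -2.791
endloop
endfacet
facet normal 0.628 0.589 -0.509
outer loop
vertex -2.608 -0.627 -3.864
vertex -1.254 -1.424 -3.116
vertex -2.581 -1.512 -4.856
endloop
endfacet
facet normal 0.020 -0.665 -0.746
outer loop
vertex -1.227 -2.309 -4.109
vertex -2.552 -3.553 -3.036
vertex -2.581 -1.512 -4.856
endloop
endfacet
facet normal 0.628 0.590 -0.508
outer loop
vertex -2.581 -1.512 -4.856
vertex -1.254 -1.424 -3.116
vertex -1.227 -2.309 -4.109
endloop
endfacet
facet normal 0.778 -0.458 0.430
outer loop
vertex -1.227 -2.309 -4.109
vertex -2.579 -2.668 -2.044
vertex -2.552 -3.553 -3.036
endloop
endfacet
facet normal 0.778 -0.458 0.430
outer loop
vertex -1.254 -1.424 -3.116
vertex -2.579 -2.668 -2.044
vertex -1.227 -2.309 -4.109
endloop
endfacet

endsolid


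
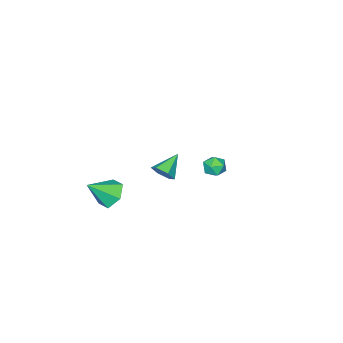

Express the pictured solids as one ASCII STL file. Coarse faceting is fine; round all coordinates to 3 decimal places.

solid 
facet normal 0.852 0.041 -0.522
outer loop
vertex 2.823 3.594 3.782
vertex 2.495 3.706 3.256
vertex 2.691 4.187 3.613
endloop
endfacet
facet normal 0.108 0.295 0.950
outer loop
vertex 2.823 3.594 3.782
vertex 2.691 4.187 3.613
vertex 1.405 3.654 3.924
endloop
endfacet
facet normal 0.852 0.041 -0.522
outer loop
vertex 2.691 4.187 3.613
vertex 2.495 3.706 3.256
vertex 2.363 4.298 3.087
endloop
endfacet
facet normal -0.281 0.889 0.363
outer loop
vertex 2.691 4.187 3.613
vertex 2.363 4.298 3.087
vertex 1.405 3.654 3.924
endloop
endfacet
facet normal 0.852 0.041 -0.521
outer loop
vertex 2.363 4.298 3.087
vertex 2.495 3.706 3.256
vertex 2.168 3.817 2.73
endloop
endfacet
facet normal -0.722 0.577 -0.383
outer loop
vertex 2.363 4.298 3.087
vertex 2.168 3.817 2.73
vertex 1.405 3.654 3.924
endloop
endfacet
facet normal 0.852 0.040 -0.521
outer loop
vertex 2.168 3.817 2.73
vertex 2.495 3.706 3.256
vertex 2.299 3.225 2.899
endloop
endfacet
facet normal -0.776 -0.326 -0.540
outer loop
vertex 2.168 3.817 2.73
vertex 2.299 3.225 2.899
vertex 1.405 3.654 3.924
endloop
endfacet
facet normal 0.852 0.041 -0.522
outer loop
vertex 2.299 3.225 2.899
vertex 2.495 3.706 3.256
vertex 2.627 3.114 3.425
endloop
endfacet
facet normal -0.387 -0.921 0.047
outer loop
vertex 2.299 3.225 2.899
vertex 2.627 3.114 3.425
vertex 1.405 3.654 3.924
endloop
endfacet
facet normal 0.852 0.041 -0.522
outer loop
vertex 2.627 3.114 3.425
vertex 2.495 3.706 3.256
vertex 2.823 3.594 3.782
endloop
endfacet
facet normal 0.053 -0.610 0.791
outer loop
vertex 2.627 3.114 3.425
vertex 2.823 3.594 3.782
vertex 1.405 3.654 3.924
endloop
endfacet
facet normal 0.276 0.441 0.854
outer loop
vertex -3.75 2.122 -0.801
vertex -3.762 1.535 -0.494
vertex -3.204 1.746 -0.783
endloop
endfacet
facet normal 0.536 0.793 0.289
outer loop
vertex -3.75 2.122 -0.801
vertex -3.204 1.746 -0.783
vertex -3.37 2.062 -1.341
endloop
endfacet
facet normal -0.012 0.993 -0.119
outer loop
vertex -3.75 2.122 -0.801
vertex -3.37 2.062 -1.341
vertex -4.03 2.047 -1.397
endloop
endfacet
facet normal -0.614 0.765 0.192
outer loop
vertex -3.75 2.122 -0.801
vertex -4.03 2.047 -1.397
vertex -4.272 1.721 -0.873
endloop
endfacet
facet normal -0.435 0.424 0.794
outer loop
vertex -3.75 2.122 -0.801
vertex -4.272 1.721 -0.873
vertex -3.762 1.535 -0.494
endloop
endfacet
facet normal 0.937 0.338 -0.088
outer loop
vertex -3.37 2.062 -1.341
vertex -3.204 1.746 -0.783
vertex -3.148 1.439 -1.367
endloop
endfacet
facet normal 0.515 -0.230 0.826
outer loop
vertex -3.204 1.746 -0.783
vertex -3.762 1.535 -0.494
vertex -3.39 1.113 -0.843
endloop
endfacet
facet normal -0.635 -0.257 0.729
outer loop
vertex -3.762 1.535 -0.494
vertex -4.272 1.721 -0.873
vertex -4.05 1.098 -0.899
endloop
endfacet
facet normal -0.924 0.295 -0.243
outer loop
vertex -4.272 1.721 -0.873
vertex -4.03 2.047 -1.397
vertex -4.216 1.414 -1.457
endloop
endfacet
facet normal 0.048 0.662 -0.748
outer loop
vertex -4.03 2.047 -1.397
vertex -3.37 2.062 -1.341
vertex -3.658 1.625 -1.746
endloop
endfacet
facet normal 0.614 -0.765 -0.192
outer loop
vertex -3.67 1.038 -1.439
vertex -3.148 1.439 -1.367
vertex -3.39 1.113 -0.843
endloop
endfacet
facet normal 0.012 -0.993 0.119
outer loop
vertex -3.67 1.038 -1.439
vertex -3.39 1.113 -0.843
vertex -4.05 1.098 -0.899
endloop
endfacet
facet normal -0.536 -0.793 -0.289
outer loop
vertex -3.67 1.038 -1.439
vertex -4.05 1.098 -0.899
vertex -4.216 1.414 -1.457
endloop
endfacet
facet normal -0.276 -0.441 -0.854
outer loop
vertex -3.67 1.038 -1.439
vertex -4.216 1.414 -1.457
vertex -3.658 1.625 -1.746
endloop
endfacet
facet normal 0.435 -0.424 -0.794
outer loop
vertex -3.67 1.038 -1.439
vertex -3.658 1.625 -1.746
vertex -3.148 1.439 -1.367
endloop
endfacet
facet normal 0.924 -0.295 0.243
outer loop
vertex -3.39 1.113 -0.843
vertex -3.148 1.439 -1.367
vertex -3.204 1.746 -0.783
endloop
endfacet
facet normal -0.048 -0.662 0.748
outer loop
vertex -4.05 1.098 -0.899
vertex -3.39 1.113 -0.843
vertex -3.762 1.535 -0.494
endloop
endfacet
facet normal -0.937 -0.338 0.088
outer loop
vertex -4.216 1.414 -1.457
vertex -4.05 1.098 -0.899
vertex -4.272 1.721 -0.873
endloop
endfacet
facet normal -0.515 0.230 -0.826
outer loop
vertex -3.658 1.625 -1.746
vertex -4.216 1.414 -1.457
vertex -4.03 2.047 -1.397
endloop
endfacet
facet normal 0.635 0.257 -0.729
outer loop
vertex -3.148 1.439 -1.367
vertex -3.658 1.625 -1.746
vertex -3.37 2.062 -1.341
endloop
endfacet
facet normal -0.674 0.359 -0.646
outer loop
vertex 3.17 0.936 -0.301
vertex 2.544 0.529 0.126
vertex 2.763 1.332 0.344
endloop
endfacet
facet normal 0.807 0.568 0.161
outer loop
vertex 3.17 0.936 -0.301
vertex 2.763 1.332 0.344
vertex 3.556 -0.009 1.094
endloop
endfacet
facet normal -0.674 0.359 -0.645
outer loop
vertex 2.763 1.332 0.344
vertex 2.544 0.529 0.126
vertex 2.137 0.925 0.772
endloop
endfacet
facet normal 0.186 0.561 0.806
outer loop
vertex 2.763 1.332 0.344
vertex 2.137 0.925 0.772
vertex 3.556 -0.009 1.094
endloop
endfacet
facet normal -0.674 0.359 -0.645
outer loop
vertex 2.137 0.925 0.772
vertex 2.544 0.529 0.126
vertex 1.919 0.123 0.553
endloop
endfacet
facet normal -0.322 -0.167 0.932
outer loop
vertex 2.137 0.925 0.772
vertex 1.919 0.123 0.553
vertex 3.556 -0.009 1.094
endloop
endfacet
facet normal -0.674 0.359 -0.646
outer loop
vertex 1.919 0.123 0.553
vertex 2.544 0.529 0.126
vertex 2.326 -0.273 -0.092
endloop
endfacet
facet normal -0.208 -0.887 0.413
outer loop
vertex 1.919 0.123 0.553
vertex 2.326 -0.273 -0.092
vertex 3.556 -0.009 1.094
endloop
endfacet
facet normal -0.674 0.359 -0.646
outer loop
vertex 2.326 -0.273 -0.092
vertex 2.544 0.529 0.126
vertex 2.952 0.133 -0.52
endloop
endfacet
facet normal 0.413 -0.881 -0.232
outer loop
vertex 2.326 -0.273 -0.092
vertex 2.952 0.133 -0.52
vertex 3.556 -0.009 1.094
endloop
endfacet
facet normal -0.674 0.359 -0.646
outer loop
vertex 2.952 0.133 -0.52
vertex 2.544 0.529 0.126
vertex 3.17 0.936 -0.301
endloop
endfacet
facet normal 0.921 -0.152 -0.358
outer loop
vertex 2.952 0.133 -0.52
vertex 3.17 0.936 -0.301
vertex 3.556 -0.009 1.094
endloop
endfacet

endsolid


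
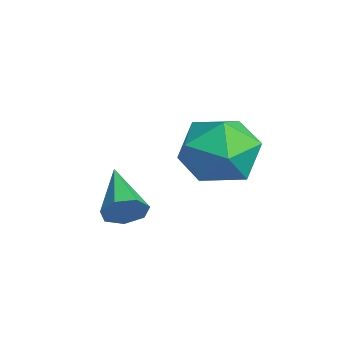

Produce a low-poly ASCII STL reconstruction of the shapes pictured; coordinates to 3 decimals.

solid 
facet normal 0.912 -0.023 -0.410
outer loop
vertex -0.761 0.907 -2.619
vertex -1.004 0.66 -3.145
vertex -0.922 1.267 -2.997
endloop
endfacet
facet normal -0.020 0.720 0.694
outer loop
vertex -0.761 0.907 -2.619
vertex -0.922 1.267 -2.997
vertex -2.536 0.7 -2.455
endloop
endfacet
facet normal 0.912 -0.023 -0.410
outer loop
vertex -0.922 1.267 -2.997
vertex -1.004 0.66 -3.145
vertex -1.145 1.17 -3.487
endloop
endfacet
facet normal -0.341 0.940 -0.031
outer loop
vertex -0.922 1.267 -2.997
vertex -1.145 1.17 -3.487
vertex -2.536 0.7 -2.455
endloop
endfacet
facet normal 0.911 -0.024 -0.411
outer loop
vertex -1.145 1.17 -3.487
vertex -1.004 0.66 -3.145
vertex -1.262 0.689 -3.719
endloop
endfacet
facet normal -0.624 0.457 -0.633
outer loop
vertex -1.145 1.17 -3.487
vertex -1.262 0.689 -3.719
vertex -2.536 0.7 -2.455
endloop
endfacet
facet normal 0.911 -0.024 -0.411
outer loop
vertex -1.262 0.689 -3.719
vertex -1.004 0.66 -3.145
vertex -1.185 0.186 -3.519
endloop
endfacet
facet normal -0.658 -0.363 -0.660
outer loop
vertex -1.262 0.689 -3.719
vertex -1.185 0.186 -3.519
vertex -2.536 0.7 -2.455
endloop
endfacet
facet normal 0.912 -0.024 -0.410
outer loop
vertex -1.185 0.186 -3.519
vertex -1.004 0.66 -3.145
vertex -0.972 0.04 -3.037
endloop
endfacet
facet normal -0.416 -0.905 -0.090
outer loop
vertex -1.185 0.186 -3.519
vertex -0.972 0.04 -3.037
vertex -2.536 0.7 -2.455
endloop
endfacet
facet normal 0.912 -0.024 -0.410
outer loop
vertex -0.972 0.04 -3.037
vertex -1.004 0.66 -3.145
vertex -0.783 0.361 -2.636
endloop
endfacet
facet normal -0.080 -0.759 0.646
outer loop
vertex -0.972 0.04 -3.037
vertex -0.783 0.361 -2.636
vertex -2.536 0.7 -2.455
endloop
endfacet
facet normal 0.912 -0.024 -0.410
outer loop
vertex -0.783 0.361 -2.636
vertex -1.004 0.66 -3.145
vertex -0.761 0.907 -2.619
endloop
endfacet
facet normal 0.096 -0.035 0.995
outer loop
vertex -0.783 0.361 -2.636
vertex -0.761 0.907 -2.619
vertex -2.536 0.7 -2.455
endloop
endfacet
facet normal -0.776 0.629 -0.043
outer loop
vertex -2.142 4.194 -2.188
vertex -2.893 3.28 -1.992
vertex -2.445 3.896 -1.067
endloop
endfacet
facet normal -0.193 0.960 0.203
outer loop
vertex -2.142 4.194 -2.188
vertex -2.445 3.896 -1.067
vertex -1.309 4.179 -1.325
endloop
endfacet
facet normal 0.318 0.902 -0.291
outer loop
vertex -2.142 4.194 -2.188
vertex -1.309 4.179 -1.325
vertex -1.055 3.739 -2.411
endloop
endfacet
facet normal 0.051 0.535 -0.843
outer loop
vertex -2.142 4.194 -2.188
vertex -1.055 3.739 -2.411
vertex -2.034 3.183 -2.823
endloop
endfacet
facet normal -0.625 0.366 -0.689
outer loop
vertex -2.142 4.194 -2.188
vertex -2.034 3.183 -2.823
vertex -2.893 3.28 -1.992
endloop
endfacet
facet normal 0.026 0.615 0.788
outer loop
vertex -1.309 4.179 -1.325
vertex -2.445 3.896 -1.067
vertex -1.546 3.257 -0.597
endloop
endfacet
facet normal -0.917 0.080 0.391
outer loop
vertex -2.445 3.896 -1.067
vertex -2.893 3.28 -1.992
vertex -2.525 2.701 -1.009
endloop
endfacet
facet normal -0.673 -0.344 -0.655
outer loop
vertex -2.893 3.28 -1.992
vertex -2.034 3.183 -2.823
vertex -2.271 2.261 -2.095
endloop
endfacet
facet normal 0.421 -0.072 -0.904
outer loop
vertex -2.034 3.183 -2.823
vertex -1.055 3.739 -2.411
vertex -1.135 2.544 -2.353
endloop
endfacet
facet normal 0.853 0.522 -0.012
outer loop
vertex -1.055 3.739 -2.411
vertex -1.309 4.179 -1.325
vertex -0.687 3.16 -1.428
endloop
endfacet
facet normal -0.051 -0.535 0.843
outer loop
vertex -1.438 2.246 -1.232
vertex -1.546 3.257 -0.597
vertex -2.525 2.701 -1.009
endloop
endfacet
facet normal -0.318 -0.902 0.291
outer loop
vertex -1.438 2.246 -1.232
vertex -2.525 2.701 -1.009
vertex -2.271 2.261 -2.095
endloop
endfacet
facet normal 0.193 -0.960 -0.203
outer loop
vertex -1.438 2.246 -1.232
vertex -2.271 2.261 -2.095
vertex -1.135 2.544 -2.353
endloop
endfacet
facet normal 0.776 -0.629 0.043
outer loop
vertex -1.438 2.246 -1.232
vertex -1.135 2.544 -2.353
vertex -0.687 3.16 -1.428
endloop
endfacet
facet normal 0.625 -0.366 0.689
outer loop
vertex -1.438 2.246 -1.232
vertex -0.687 3.16 -1.428
vertex -1.546 3.257 -0.597
endloop
endfacet
facet normal -0.421 0.072 0.904
outer loop
vertex -2.525 2.701 -1.009
vertex -1.546 3.257 -0.597
vertex -2.445 3.896 -1.067
endloop
endfacet
facet normal -0.853 -0.522 0.012
outer loop
vertex -2.271 2.261 -2.095
vertex -2.525 2.701 -1.009
vertex -2.893 3.28 -1.992
endloop
endfacet
facet normal -0.026 -0.615 -0.788
outer loop
vertex -1.135 2.544 -2.353
vertex -2.271 2.261 -2.095
vertex -2.034 3.183 -2.823
endloop
endfacet
facet normal 0.917 -0.080 -0.391
outer loop
vertex -0.687 3.16 -1.428
vertex -1.135 2.544 -2.353
vertex -1.055 3.739 -2.411
endloop
endfacet
facet normal 0.673 0.344 0.655
outer loop
vertex -1.546 3.257 -0.597
vertex -0.687 3.16 -1.428
vertex -1.309 4.179 -1.325
endloop
endfacet

endsolid


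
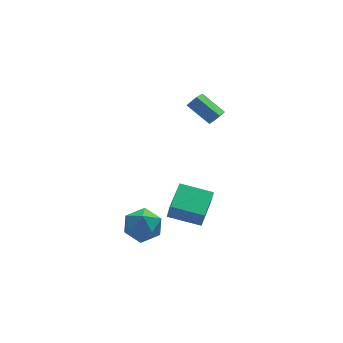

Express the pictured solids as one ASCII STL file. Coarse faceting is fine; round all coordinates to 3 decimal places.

solid 
facet normal -0.992 -0.018 0.122
outer loop
vertex -1.555 -2.462 -4.303
vertex -1.434 -3.387 -3.454
vertex -1.41 -2.182 -3.082
endloop
endfacet
facet normal -0.769 0.636 -0.055
outer loop
vertex -1.555 -2.462 -4.303
vertex -1.41 -2.182 -3.082
vertex -0.796 -1.515 -3.959
endloop
endfacet
facet normal -0.431 0.593 -0.681
outer loop
vertex -1.555 -2.462 -4.303
vertex -0.796 -1.515 -3.959
vertex -0.441 -2.308 -4.874
endloop
endfacet
facet normal -0.445 -0.089 -0.891
outer loop
vertex -1.555 -2.462 -4.303
vertex -0.441 -2.308 -4.874
vertex -0.835 -3.465 -4.562
endloop
endfacet
facet normal -0.792 -0.466 -0.395
outer loop
vertex -1.555 -2.462 -4.303
vertex -0.835 -3.465 -4.562
vertex -1.434 -3.387 -3.454
endloop
endfacet
facet normal -0.297 0.849 0.437
outer loop
vertex -0.796 -1.515 -3.959
vertex -1.41 -2.182 -3.082
vertex -0.205 -1.855 -2.898
endloop
endfacet
facet normal -0.658 -0.210 0.723
outer loop
vertex -1.41 -2.182 -3.082
vertex -1.434 -3.387 -3.454
vertex -0.599 -3.012 -2.586
endloop
endfacet
facet normal -0.333 -0.936 -0.114
outer loop
vertex -1.434 -3.387 -3.454
vertex -0.835 -3.465 -4.562
vertex -0.244 -3.805 -3.501
endloop
endfacet
facet normal 0.228 -0.325 -0.918
outer loop
vertex -0.835 -3.465 -4.562
vertex -0.441 -2.308 -4.874
vertex 0.37 -3.138 -4.378
endloop
endfacet
facet normal 0.250 0.778 -0.577
outer loop
vertex -0.441 -2.308 -4.874
vertex -0.796 -1.515 -3.959
vertex 0.394 -1.933 -4.006
endloop
endfacet
facet normal 0.445 0.089 0.891
outer loop
vertex 0.515 -2.858 -3.157
vertex -0.205 -1.855 -2.898
vertex -0.599 -3.012 -2.586
endloop
endfacet
facet normal 0.431 -0.593 0.681
outer loop
vertex 0.515 -2.858 -3.157
vertex -0.599 -3.012 -2.586
vertex -0.244 -3.805 -3.501
endloop
endfacet
facet normal 0.769 -0.636 0.055
outer loop
vertex 0.515 -2.858 -3.157
vertex -0.244 -3.805 -3.501
vertex 0.37 -3.138 -4.378
endloop
endfacet
facet normal 0.992 0.018 -0.122
outer loop
vertex 0.515 -2.858 -3.157
vertex 0.37 -3.138 -4.378
vertex 0.394 -1.933 -4.006
endloop
endfacet
facet normal 0.792 0.466 0.395
outer loop
vertex 0.515 -2.858 -3.157
vertex 0.394 -1.933 -4.006
vertex -0.205 -1.855 -2.898
endloop
endfacet
facet normal -0.228 0.325 0.918
outer loop
vertex -0.599 -3.012 -2.586
vertex -0.205 -1.855 -2.898
vertex -1.41 -2.182 -3.082
endloop
endfacet
facet normal -0.250 -0.778 0.577
outer loop
vertex -0.244 -3.805 -3.501
vertex -0.599 -3.012 -2.586
vertex -1.434 -3.387 -3.454
endloop
endfacet
facet normal 0.297 -0.849 -0.437
outer loop
vertex 0.37 -3.138 -4.378
vertex -0.244 -3.805 -3.501
vertex -0.835 -3.465 -4.562
endloop
endfacet
facet normal 0.658 0.210 -0.723
outer loop
vertex 0.394 -1.933 -4.006
vertex 0.37 -3.138 -4.378
vertex -0.441 -2.308 -4.874
endloop
endfacet
facet normal 0.333 0.936 0.114
outer loop
vertex -0.205 -1.855 -2.898
vertex 0.394 -1.933 -4.006
vertex -0.796 -1.515 -3.959
endloop
endfacet
facet normal -0.716 -0.057 -0.695
outer loop
vertex 3.78 -1.046 3.141
vertex 2.733 0.07 4.128
vertex 4.527 0.444 2.249
endloop
endfacet
facet normal 0.575 -0.613 -0.542
outer loop
vertex 5.107 0.49 2.812
vertex 3.78 -1.046 3.141
vertex 4.527 0.444 2.249
endloop
endfacet
facet normal -0.716 -0.058 -0.695
outer loop
vertex 4.527 0.444 2.249
vertex 2.733 0.07 4.128
vertex 3.48 1.559 3.235
endloop
endfacet
facet normal 0.395 0.788 -0.472
outer loop
vertex 3.48 1.559 3.235
vertex 5.107 0.49 2.812
vertex 4.527 0.444 2.249
endloop
endfacet
facet normal -0.395 -0.788 0.472
outer loop
vertex 3.78 -1.046 3.141
vertex 3.313 0.116 4.691
vertex 2.733 0.07 4.128
endloop
endfacet
facet normal 0.576 -0.613 -0.541
outer loop
vertex 4.36 -0.999 3.705
vertex 3.78 -1.046 3.141
vertex 5.107 0.49 2.812
endloop
endfacet
facet normal -0.395 -0.788 0.472
outer loop
vertex 4.36 -0.999 3.705
vertex 3.313 0.116 4.691
vertex 3.78 -1.046 3.141
endloop
endfacet
facet normal -0.575 0.613 0.542
outer loop
vertex 2.733 0.07 4.128
vertex 3.313 0.116 4.691
vertex 3.48 1.559 3.235
endloop
endfacet
facet normal 0.395 0.788 -0.472
outer loop
vertex 4.06 1.606 3.799
vertex 5.107 0.49 2.812
vertex 3.48 1.559 3.235
endloop
endfacet
facet normal -0.576 0.613 0.541
outer loop
vertex 3.48 1.559 3.235
vertex 3.313 0.116 4.691
vertex 4.06 1.606 3.799
endloop
endfacet
facet normal 0.717 0.057 0.695
outer loop
vertex 4.06 1.606 3.799
vertex 4.36 -0.999 3.705
vertex 5.107 0.49 2.812
endloop
endfacet
facet normal 0.716 0.057 0.696
outer loop
vertex 3.313 0.116 4.691
vertex 4.36 -0.999 3.705
vertex 4.06 1.606 3.799
endloop
endfacet
facet normal -0.869 0.452 0.200
outer loop
vertex 0.925 -3.225 -1.89
vertex 1.942 -1.464 -1.453
vertex 0.836 -2.889 -3.038
endloop
endfacet
facet normal -0.489 -0.847 -0.210
outer loop
vertex 2.618 -3.816 -3.447
vertex 0.925 -3.225 -1.89
vertex 0.836 -2.889 -3.038
endloop
endfacet
facet normal -0.869 0.452 0.200
outer loop
vertex 0.836 -2.889 -3.038
vertex 1.942 -1.464 -1.453
vertex 1.853 -1.128 -2.601
endloop
endfacet
facet normal -0.074 0.280 -0.957
outer loop
vertex 1.853 -1.128 -2.601
vertex 2.618 -3.816 -3.447
vertex 0.836 -2.889 -3.038
endloop
endfacet
facet normal 0.074 -0.280 0.957
outer loop
vertex 0.925 -3.225 -1.89
vertex 3.724 -2.391 -1.862
vertex 1.942 -1.464 -1.453
endloop
endfacet
facet normal -0.489 -0.847 -0.210
outer loop
vertex 2.707 -4.152 -2.299
vertex 0.925 -3.225 -1.89
vertex 2.618 -3.816 -3.447
endloop
endfacet
facet normal 0.074 -0.280 0.957
outer loop
vertex 2.707 -4.152 -2.299
vertex 3.724 -2.391 -1.862
vertex 0.925 -3.225 -1.89
endloop
endfacet
facet normal 0.489 0.847 0.210
outer loop
vertex 1.942 -1.464 -1.453
vertex 3.724 -2.391 -1.862
vertex 1.853 -1.128 -2.601
endloop
endfacet
facet normal -0.074 0.280 -0.957
outer loop
vertex 3.635 -2.055 -3.01
vertex 2.618 -3.816 -3.447
vertex 1.853 -1.128 -2.601
endloop
endfacet
facet normal 0.489 0.847 0.210
outer loop
vertex 1.853 -1.128 -2.601
vertex 3.724 -2.391 -1.862
vertex 3.635 -2.055 -3.01
endloop
endfacet
facet normal 0.869 -0.452 -0.200
outer loop
vertex 3.635 -2.055 -3.01
vertex 2.707 -4.152 -2.299
vertex 2.618 -3.816 -3.447
endloop
endfacet
facet normal 0.869 -0.452 -0.200
outer loop
vertex 3.724 -2.391 -1.862
vertex 2.707 -4.152 -2.299
vertex 3.635 -2.055 -3.01
endloop
endfacet

endsolid


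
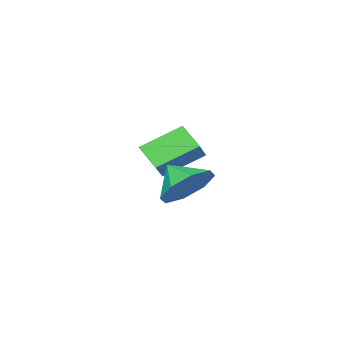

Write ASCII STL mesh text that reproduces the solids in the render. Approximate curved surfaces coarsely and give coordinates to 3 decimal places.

solid 
facet normal -0.753 0.426 0.502
outer loop
vertex -4.987 -2.781 1.446
vertex -4.098 -2.118 2.216
vertex -4.991 -1.975 0.757
endloop
endfacet
facet normal -0.658 -0.491 -0.571
outer loop
vertex -3.742 -2.682 -0.076
vertex -4.987 -2.781 1.446
vertex -4.991 -1.975 0.757
endloop
endfacet
facet normal -0.753 0.426 0.502
outer loop
vertex -4.991 -1.975 0.757
vertex -4.098 -2.118 2.216
vertex -4.102 -1.312 1.527
endloop
endfacet
facet normal -0.004 0.760 -0.650
outer loop
vertex -4.102 -1.312 1.527
vertex -3.742 -2.682 -0.076
vertex -4.991 -1.975 0.757
endloop
endfacet
facet normal 0.004 -0.760 0.650
outer loop
vertex -4.987 -2.781 1.446
vertex -2.849 -2.825 1.383
vertex -4.098 -2.118 2.216
endloop
endfacet
facet normal -0.658 -0.491 -0.571
outer loop
vertex -3.738 -3.488 0.613
vertex -4.987 -2.781 1.446
vertex -3.742 -2.682 -0.076
endloop
endfacet
facet normal 0.004 -0.760 0.650
outer loop
vertex -3.738 -3.488 0.613
vertex -2.849 -2.825 1.383
vertex -4.987 -2.781 1.446
endloop
endfacet
facet normal 0.658 0.491 0.571
outer loop
vertex -4.098 -2.118 2.216
vertex -2.849 -2.825 1.383
vertex -4.102 -1.312 1.527
endloop
endfacet
facet normal -0.004 0.760 -0.650
outer loop
vertex -2.853 -2.019 0.694
vertex -3.742 -2.682 -0.076
vertex -4.102 -1.312 1.527
endloop
endfacet
facet normal 0.658 0.491 0.571
outer loop
vertex -4.102 -1.312 1.527
vertex -2.849 -2.825 1.383
vertex -2.853 -2.019 0.694
endloop
endfacet
facet normal 0.753 -0.426 -0.502
outer loop
vertex -2.853 -2.019 0.694
vertex -3.738 -3.488 0.613
vertex -3.742 -2.682 -0.076
endloop
endfacet
facet normal 0.753 -0.426 -0.502
outer loop
vertex -2.849 -2.825 1.383
vertex -3.738 -3.488 0.613
vertex -2.853 -2.019 0.694
endloop
endfacet
facet normal -0.027 0.792 -0.610
outer loop
vertex -0.414 0.957 0.814
vertex -1.336 1.158 1.116
vertex -0.429 1.419 1.414
endloop
endfacet
facet normal 0.794 -0.472 0.383
outer loop
vertex -0.414 0.957 0.814
vertex -0.429 1.419 1.414
vertex -1.304 0.262 1.804
endloop
endfacet
facet normal -0.028 0.792 -0.610
outer loop
vertex -0.429 1.419 1.414
vertex -1.336 1.158 1.116
vertex -0.974 1.728 1.84
endloop
endfacet
facet normal 0.557 -0.145 0.818
outer loop
vertex -0.429 1.419 1.414
vertex -0.974 1.728 1.84
vertex -1.304 0.262 1.804
endloop
endfacet
facet normal -0.028 0.792 -0.610
outer loop
vertex -0.974 1.728 1.84
vertex -1.336 1.158 1.116
vertex -1.732 1.702 1.841
endloop
endfacet
facet normal 0.002 -0.025 1.000
outer loop
vertex -0.974 1.728 1.84
vertex -1.732 1.702 1.841
vertex -1.304 0.262 1.804
endloop
endfacet
facet normal -0.028 0.792 -0.610
outer loop
vertex -1.732 1.702 1.841
vertex -1.336 1.158 1.116
vertex -2.257 1.358 1.418
endloop
endfacet
facet normal -0.542 -0.182 0.821
outer loop
vertex -1.732 1.702 1.841
vertex -2.257 1.358 1.418
vertex -1.304 0.262 1.804
endloop
endfacet
facet normal -0.028 0.792 -0.610
outer loop
vertex -2.257 1.358 1.418
vertex -1.336 1.158 1.116
vertex -2.243 0.896 0.817
endloop
endfacet
facet normal -0.759 -0.524 0.385
outer loop
vertex -2.257 1.358 1.418
vertex -2.243 0.896 0.817
vertex -1.304 0.262 1.804
endloop
endfacet
facet normal -0.028 0.792 -0.610
outer loop
vertex -2.243 0.896 0.817
vertex -1.336 1.158 1.116
vertex -1.697 0.587 0.391
endloop
endfacet
facet normal -0.522 -0.852 -0.051
outer loop
vertex -2.243 0.896 0.817
vertex -1.697 0.587 0.391
vertex -1.304 0.262 1.804
endloop
endfacet
facet normal -0.028 0.792 -0.610
outer loop
vertex -1.697 0.587 0.391
vertex -1.336 1.158 1.116
vertex -0.94 0.613 0.39
endloop
endfacet
facet normal 0.033 -0.972 -0.233
outer loop
vertex -1.697 0.587 0.391
vertex -0.94 0.613 0.39
vertex -1.304 0.262 1.804
endloop
endfacet
facet normal -0.027 0.792 -0.609
outer loop
vertex -0.94 0.613 0.39
vertex -1.336 1.158 1.116
vertex -0.414 0.957 0.814
endloop
endfacet
facet normal 0.577 -0.815 -0.054
outer loop
vertex -0.94 0.613 0.39
vertex -0.414 0.957 0.814
vertex -1.304 0.262 1.804
endloop
endfacet

endsolid


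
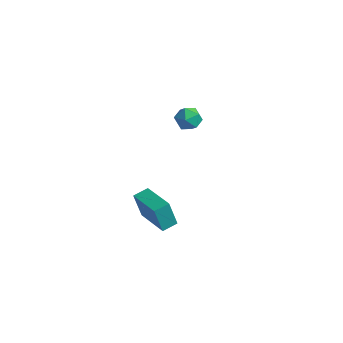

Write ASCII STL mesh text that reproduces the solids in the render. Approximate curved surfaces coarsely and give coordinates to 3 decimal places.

solid 
facet normal 0.152 0.455 0.878
outer loop
vertex -3.874 3.877 -0.483
vertex -4.041 3.215 -0.111
vertex -3.307 3.371 -0.319
endloop
endfacet
facet normal 0.558 0.744 0.366
outer loop
vertex -3.874 3.877 -0.483
vertex -3.307 3.371 -0.319
vertex -3.324 3.724 -1.011
endloop
endfacet
facet normal 0.128 0.980 -0.151
outer loop
vertex -3.874 3.877 -0.483
vertex -3.324 3.724 -1.011
vertex -4.067 3.787 -1.232
endloop
endfacet
facet normal -0.544 0.838 0.040
outer loop
vertex -3.874 3.877 -0.483
vertex -4.067 3.787 -1.232
vertex -4.51 3.473 -0.675
endloop
endfacet
facet normal -0.530 0.513 0.675
outer loop
vertex -3.874 3.877 -0.483
vertex -4.51 3.473 -0.675
vertex -4.041 3.215 -0.111
endloop
endfacet
facet normal 0.969 0.228 0.093
outer loop
vertex -3.324 3.724 -1.011
vertex -3.307 3.371 -0.319
vertex -3.15 2.967 -0.965
endloop
endfacet
facet normal 0.311 -0.238 0.920
outer loop
vertex -3.307 3.371 -0.319
vertex -4.041 3.215 -0.111
vertex -3.593 2.653 -0.408
endloop
endfacet
facet normal -0.792 -0.146 0.592
outer loop
vertex -4.041 3.215 -0.111
vertex -4.51 3.473 -0.675
vertex -4.336 2.716 -0.629
endloop
endfacet
facet normal -0.816 0.379 -0.436
outer loop
vertex -4.51 3.473 -0.675
vertex -4.067 3.787 -1.232
vertex -4.353 3.069 -1.321
endloop
endfacet
facet normal 0.273 0.610 -0.744
outer loop
vertex -4.067 3.787 -1.232
vertex -3.324 3.724 -1.011
vertex -3.619 3.225 -1.529
endloop
endfacet
facet normal 0.544 -0.838 -0.040
outer loop
vertex -3.786 2.563 -1.157
vertex -3.15 2.967 -0.965
vertex -3.593 2.653 -0.408
endloop
endfacet
facet normal -0.128 -0.980 0.151
outer loop
vertex -3.786 2.563 -1.157
vertex -3.593 2.653 -0.408
vertex -4.336 2.716 -0.629
endloop
endfacet
facet normal -0.558 -0.744 -0.366
outer loop
vertex -3.786 2.563 -1.157
vertex -4.336 2.716 -0.629
vertex -4.353 3.069 -1.321
endloop
endfacet
facet normal -0.152 -0.455 -0.878
outer loop
vertex -3.786 2.563 -1.157
vertex -4.353 3.069 -1.321
vertex -3.619 3.225 -1.529
endloop
endfacet
facet normal 0.530 -0.513 -0.675
outer loop
vertex -3.786 2.563 -1.157
vertex -3.619 3.225 -1.529
vertex -3.15 2.967 -0.965
endloop
endfacet
facet normal 0.816 -0.379 0.436
outer loop
vertex -3.593 2.653 -0.408
vertex -3.15 2.967 -0.965
vertex -3.307 3.371 -0.319
endloop
endfacet
facet normal -0.273 -0.610 0.744
outer loop
vertex -4.336 2.716 -0.629
vertex -3.593 2.653 -0.408
vertex -4.041 3.215 -0.111
endloop
endfacet
facet normal -0.969 -0.228 -0.093
outer loop
vertex -4.353 3.069 -1.321
vertex -4.336 2.716 -0.629
vertex -4.51 3.473 -0.675
endloop
endfacet
facet normal -0.311 0.238 -0.920
outer loop
vertex -3.619 3.225 -1.529
vertex -4.353 3.069 -1.321
vertex -4.067 3.787 -1.232
endloop
endfacet
facet normal 0.792 0.146 -0.592
outer loop
vertex -3.15 2.967 -0.965
vertex -3.619 3.225 -1.529
vertex -3.324 3.724 -1.011
endloop
endfacet
facet normal -0.894 0.380 -0.238
outer loop
vertex -2.245 -3.345 -0.879
vertex -1.964 -2.598 -0.743
vertex -1.846 -3.25 -2.228
endloop
endfacet
facet normal -0.347 -0.923 -0.168
outer loop
vertex -0.076 -4.002 -1.757
vertex -2.245 -3.345 -0.879
vertex -1.846 -3.25 -2.228
endloop
endfacet
facet normal -0.894 0.379 -0.238
outer loop
vertex -1.846 -3.25 -2.228
vertex -1.964 -2.598 -0.743
vertex -1.565 -2.502 -2.092
endloop
endfacet
facet normal 0.283 0.068 -0.957
outer loop
vertex -1.565 -2.502 -2.092
vertex -0.076 -4.002 -1.757
vertex -1.846 -3.25 -2.228
endloop
endfacet
facet normal -0.283 -0.068 0.957
outer loop
vertex -2.245 -3.345 -0.879
vertex -0.194 -3.35 -0.272
vertex -1.964 -2.598 -0.743
endloop
endfacet
facet normal -0.348 -0.922 -0.168
outer loop
vertex -0.475 -4.098 -0.408
vertex -2.245 -3.345 -0.879
vertex -0.076 -4.002 -1.757
endloop
endfacet
facet normal -0.283 -0.068 0.957
outer loop
vertex -0.475 -4.098 -0.408
vertex -0.194 -3.35 -0.272
vertex -2.245 -3.345 -0.879
endloop
endfacet
facet normal 0.347 0.923 0.168
outer loop
vertex -1.964 -2.598 -0.743
vertex -0.194 -3.35 -0.272
vertex -1.565 -2.502 -2.092
endloop
endfacet
facet normal 0.283 0.068 -0.957
outer loop
vertex 0.205 -3.255 -1.621
vertex -0.076 -4.002 -1.757
vertex -1.565 -2.502 -2.092
endloop
endfacet
facet normal 0.348 0.922 0.168
outer loop
vertex -1.565 -2.502 -2.092
vertex -0.194 -3.35 -0.272
vertex 0.205 -3.255 -1.621
endloop
endfacet
facet normal 0.894 -0.380 0.237
outer loop
vertex 0.205 -3.255 -1.621
vertex -0.475 -4.098 -0.408
vertex -0.076 -4.002 -1.757
endloop
endfacet
facet normal 0.894 -0.379 0.238
outer loop
vertex -0.194 -3.35 -0.272
vertex -0.475 -4.098 -0.408
vertex 0.205 -3.255 -1.621
endloop
endfacet

endsolid


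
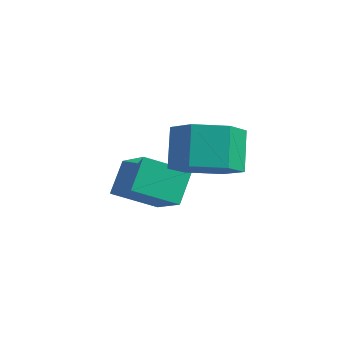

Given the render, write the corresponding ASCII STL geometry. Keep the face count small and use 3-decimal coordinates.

solid 
facet normal -0.685 -0.581 0.441
outer loop
vertex 1.857 -4.705 -0.98
vertex 1.665 -3.891 -0.205
vertex 0.63 -4.028 -1.994
endloop
endfacet
facet normal 0.168 -0.714 -0.680
outer loop
vertex 1.595 -3.209 -2.615
vertex 1.857 -4.705 -0.98
vertex 0.63 -4.028 -1.994
endloop
endfacet
facet normal -0.684 -0.581 0.440
outer loop
vertex 0.63 -4.028 -1.994
vertex 1.665 -3.891 -0.205
vertex 0.438 -3.215 -1.219
endloop
endfacet
facet normal -0.709 0.391 -0.586
outer loop
vertex 0.438 -3.215 -1.219
vertex 1.595 -3.209 -2.615
vertex 0.63 -4.028 -1.994
endloop
endfacet
facet normal 0.709 -0.391 0.586
outer loop
vertex 1.857 -4.705 -0.98
vertex 2.63 -3.072 -0.826
vertex 1.665 -3.891 -0.205
endloop
endfacet
facet normal 0.169 -0.714 -0.680
outer loop
vertex 2.822 -3.885 -1.601
vertex 1.857 -4.705 -0.98
vertex 1.595 -3.209 -2.615
endloop
endfacet
facet normal 0.710 -0.391 0.586
outer loop
vertex 2.822 -3.885 -1.601
vertex 2.63 -3.072 -0.826
vertex 1.857 -4.705 -0.98
endloop
endfacet
facet normal -0.168 0.714 0.680
outer loop
vertex 1.665 -3.891 -0.205
vertex 2.63 -3.072 -0.826
vertex 0.438 -3.215 -1.219
endloop
endfacet
facet normal -0.709 0.391 -0.586
outer loop
vertex 1.403 -2.395 -1.84
vertex 1.595 -3.209 -2.615
vertex 0.438 -3.215 -1.219
endloop
endfacet
facet normal -0.168 0.713 0.680
outer loop
vertex 0.438 -3.215 -1.219
vertex 2.63 -3.072 -0.826
vertex 1.403 -2.395 -1.84
endloop
endfacet
facet normal 0.684 0.581 -0.441
outer loop
vertex 1.403 -2.395 -1.84
vertex 2.822 -3.885 -1.601
vertex 1.595 -3.209 -2.615
endloop
endfacet
facet normal 0.684 0.581 -0.440
outer loop
vertex 2.63 -3.072 -0.826
vertex 2.822 -3.885 -1.601
vertex 1.403 -2.395 -1.84
endloop
endfacet
facet normal 0.345 -0.557 -0.756
outer loop
vertex 4.512 -3.415 0.09
vertex 3.728 -3.997 0.161
vertex 3.704 -3.214 -0.427
endloop
endfacet
facet normal 0.449 0.805 -0.388
outer loop
vertex 4.512 -3.415 0.09
vertex 3.704 -3.214 -0.427
vertex 4.057 -2.68 1.087
endloop
endfacet
facet normal 0.448 0.805 -0.388
outer loop
vertex 4.057 -2.68 1.087
vertex 3.704 -3.214 -0.427
vertex 3.249 -2.479 0.571
endloop
endfacet
facet normal -0.344 0.557 0.756
outer loop
vertex 4.057 -2.68 1.087
vertex 3.249 -2.479 0.571
vertex 3.272 -3.263 1.159
endloop
endfacet
facet normal 0.344 -0.557 -0.756
outer loop
vertex 3.704 -3.214 -0.427
vertex 3.728 -3.997 0.161
vertex 2.919 -3.797 -0.355
endloop
endfacet
facet normal -0.490 0.580 -0.651
outer loop
vertex 3.704 -3.214 -0.427
vertex 2.919 -3.797 -0.355
vertex 3.249 -2.479 0.571
endloop
endfacet
facet normal -0.490 0.580 -0.651
outer loop
vertex 3.249 -2.479 0.571
vertex 2.919 -3.797 -0.355
vertex 2.464 -3.062 0.642
endloop
endfacet
facet normal -0.345 0.557 0.756
outer loop
vertex 3.249 -2.479 0.571
vertex 2.464 -3.062 0.642
vertex 3.272 -3.263 1.159
endloop
endfacet
facet normal 0.344 -0.557 -0.756
outer loop
vertex 2.919 -3.797 -0.355
vertex 3.728 -3.997 0.161
vertex 2.943 -4.58 0.233
endloop
endfacet
facet normal -0.938 -0.226 -0.262
outer loop
vertex 2.919 -3.797 -0.355
vertex 2.943 -4.58 0.233
vertex 2.464 -3.062 0.642
endloop
endfacet
facet normal -0.938 -0.226 -0.262
outer loop
vertex 2.464 -3.062 0.642
vertex 2.943 -4.58 0.233
vertex 2.488 -3.845 1.23
endloop
endfacet
facet normal -0.345 0.557 0.756
outer loop
vertex 2.464 -3.062 0.642
vertex 2.488 -3.845 1.23
vertex 3.272 -3.263 1.159
endloop
endfacet
facet normal 0.344 -0.557 -0.756
outer loop
vertex 2.943 -4.58 0.233
vertex 3.728 -3.997 0.161
vertex 3.751 -4.781 0.749
endloop
endfacet
facet normal -0.448 -0.805 0.389
outer loop
vertex 2.943 -4.58 0.233
vertex 3.751 -4.781 0.749
vertex 2.488 -3.845 1.23
endloop
endfacet
facet normal -0.449 -0.805 0.388
outer loop
vertex 2.488 -3.845 1.23
vertex 3.751 -4.781 0.749
vertex 3.296 -4.046 1.747
endloop
endfacet
facet normal -0.345 0.557 0.756
outer loop
vertex 2.488 -3.845 1.23
vertex 3.296 -4.046 1.747
vertex 3.272 -3.263 1.159
endloop
endfacet
facet normal 0.345 -0.557 -0.756
outer loop
vertex 3.751 -4.781 0.749
vertex 3.728 -3.997 0.161
vertex 4.536 -4.198 0.678
endloop
endfacet
facet normal 0.490 -0.580 0.651
outer loop
vertex 3.751 -4.781 0.749
vertex 4.536 -4.198 0.678
vertex 3.296 -4.046 1.747
endloop
endfacet
facet normal 0.490 -0.580 0.651
outer loop
vertex 3.296 -4.046 1.747
vertex 4.536 -4.198 0.678
vertex 4.081 -3.463 1.675
endloop
endfacet
facet normal -0.344 0.557 0.756
outer loop
vertex 3.296 -4.046 1.747
vertex 4.081 -3.463 1.675
vertex 3.272 -3.263 1.159
endloop
endfacet
facet normal 0.345 -0.557 -0.756
outer loop
vertex 4.536 -4.198 0.678
vertex 3.728 -3.997 0.161
vertex 4.512 -3.415 0.09
endloop
endfacet
facet normal 0.938 0.226 0.262
outer loop
vertex 4.536 -4.198 0.678
vertex 4.512 -3.415 0.09
vertex 4.081 -3.463 1.675
endloop
endfacet
facet normal 0.938 0.226 0.262
outer loop
vertex 4.081 -3.463 1.675
vertex 4.512 -3.415 0.09
vertex 4.057 -2.68 1.087
endloop
endfacet
facet normal -0.344 0.557 0.756
outer loop
vertex 4.081 -3.463 1.675
vertex 4.057 -2.68 1.087
vertex 3.272 -3.263 1.159
endloop
endfacet

endsolid
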